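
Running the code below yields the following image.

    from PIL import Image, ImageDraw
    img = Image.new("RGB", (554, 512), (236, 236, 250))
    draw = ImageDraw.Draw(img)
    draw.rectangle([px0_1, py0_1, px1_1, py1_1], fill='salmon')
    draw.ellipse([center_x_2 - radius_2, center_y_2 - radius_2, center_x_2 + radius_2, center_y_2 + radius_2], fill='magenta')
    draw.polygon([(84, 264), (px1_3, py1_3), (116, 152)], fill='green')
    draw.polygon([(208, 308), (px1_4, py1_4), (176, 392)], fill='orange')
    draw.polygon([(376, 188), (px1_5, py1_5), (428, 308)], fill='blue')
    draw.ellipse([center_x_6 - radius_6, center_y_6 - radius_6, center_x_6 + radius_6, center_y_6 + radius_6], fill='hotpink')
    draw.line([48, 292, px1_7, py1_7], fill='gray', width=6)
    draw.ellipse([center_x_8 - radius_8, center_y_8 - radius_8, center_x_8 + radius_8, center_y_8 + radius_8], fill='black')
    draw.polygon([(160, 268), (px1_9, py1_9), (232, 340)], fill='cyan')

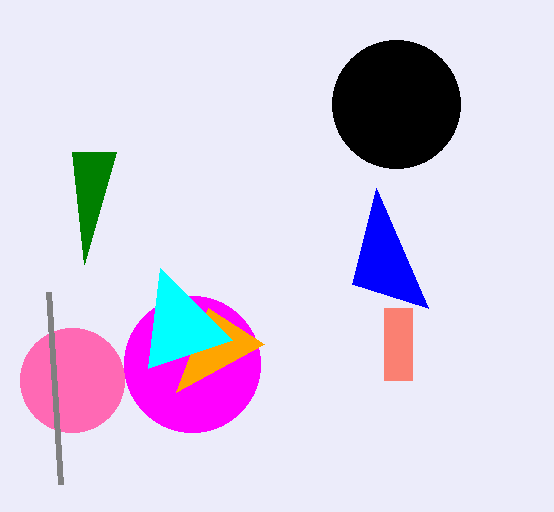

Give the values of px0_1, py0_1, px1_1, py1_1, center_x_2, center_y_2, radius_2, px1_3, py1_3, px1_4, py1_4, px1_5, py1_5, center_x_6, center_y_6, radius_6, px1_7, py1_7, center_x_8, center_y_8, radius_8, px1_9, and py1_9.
px0_1 = 384; py0_1 = 308; px1_1 = 412; py1_1 = 380; center_x_2 = 192; center_y_2 = 364; radius_2 = 68; px1_3 = 72; py1_3 = 152; px1_4 = 264; py1_4 = 344; px1_5 = 352; py1_5 = 284; center_x_6 = 72; center_y_6 = 380; radius_6 = 52; px1_7 = 60; py1_7 = 484; center_x_8 = 396; center_y_8 = 104; radius_8 = 64; px1_9 = 148; py1_9 = 368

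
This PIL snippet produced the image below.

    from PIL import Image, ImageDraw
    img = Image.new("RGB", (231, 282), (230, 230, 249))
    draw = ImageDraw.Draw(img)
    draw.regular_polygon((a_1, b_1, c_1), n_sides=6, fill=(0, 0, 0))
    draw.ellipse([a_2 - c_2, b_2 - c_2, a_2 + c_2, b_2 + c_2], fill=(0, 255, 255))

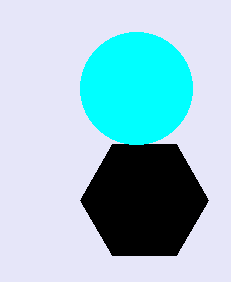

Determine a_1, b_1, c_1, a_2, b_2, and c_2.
a_1 = 144
b_1 = 200
c_1 = 64
a_2 = 136
b_2 = 88
c_2 = 56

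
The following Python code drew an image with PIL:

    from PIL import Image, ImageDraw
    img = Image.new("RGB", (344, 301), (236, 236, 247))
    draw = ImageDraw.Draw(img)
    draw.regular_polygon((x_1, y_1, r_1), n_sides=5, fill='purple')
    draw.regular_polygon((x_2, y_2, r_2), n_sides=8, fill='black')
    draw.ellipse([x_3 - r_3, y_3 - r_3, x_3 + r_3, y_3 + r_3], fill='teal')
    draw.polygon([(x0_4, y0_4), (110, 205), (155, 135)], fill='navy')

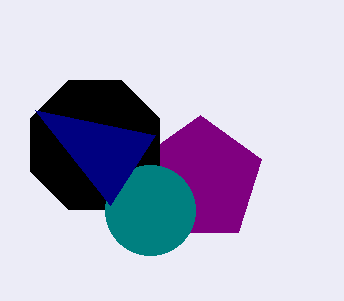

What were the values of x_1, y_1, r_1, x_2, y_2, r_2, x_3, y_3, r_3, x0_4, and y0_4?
x_1 = 200; y_1 = 180; r_1 = 65; x_2 = 95; y_2 = 145; r_2 = 70; x_3 = 150; y_3 = 210; r_3 = 45; x0_4 = 35; y0_4 = 110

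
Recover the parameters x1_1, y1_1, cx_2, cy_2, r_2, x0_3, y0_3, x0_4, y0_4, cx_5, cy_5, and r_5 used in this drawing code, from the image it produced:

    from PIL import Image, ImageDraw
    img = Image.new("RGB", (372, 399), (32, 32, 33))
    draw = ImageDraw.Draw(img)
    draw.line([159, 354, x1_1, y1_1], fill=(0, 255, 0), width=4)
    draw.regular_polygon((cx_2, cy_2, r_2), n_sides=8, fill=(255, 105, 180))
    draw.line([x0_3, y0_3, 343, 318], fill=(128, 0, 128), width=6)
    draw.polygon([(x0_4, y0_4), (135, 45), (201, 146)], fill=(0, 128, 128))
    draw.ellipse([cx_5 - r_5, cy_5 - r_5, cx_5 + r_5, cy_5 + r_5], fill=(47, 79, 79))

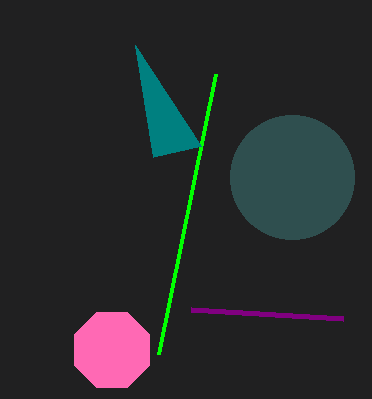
x1_1 = 216; y1_1 = 74; cx_2 = 112; cy_2 = 350; r_2 = 41; x0_3 = 191; y0_3 = 309; x0_4 = 153; y0_4 = 157; cx_5 = 292; cy_5 = 177; r_5 = 62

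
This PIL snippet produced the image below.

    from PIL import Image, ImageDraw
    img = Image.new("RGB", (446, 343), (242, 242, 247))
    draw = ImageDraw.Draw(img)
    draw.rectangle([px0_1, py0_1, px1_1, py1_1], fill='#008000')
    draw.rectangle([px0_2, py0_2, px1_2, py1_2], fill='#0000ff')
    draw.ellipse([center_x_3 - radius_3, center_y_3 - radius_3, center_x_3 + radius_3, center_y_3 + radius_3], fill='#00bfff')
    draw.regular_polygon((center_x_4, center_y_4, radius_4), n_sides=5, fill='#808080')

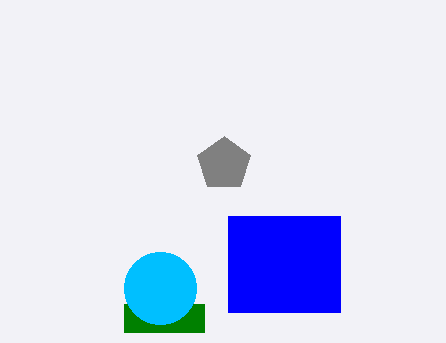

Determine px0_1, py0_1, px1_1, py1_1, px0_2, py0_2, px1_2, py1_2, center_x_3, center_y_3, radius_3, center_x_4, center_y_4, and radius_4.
px0_1 = 124
py0_1 = 304
px1_1 = 204
py1_1 = 332
px0_2 = 228
py0_2 = 216
px1_2 = 340
py1_2 = 312
center_x_3 = 160
center_y_3 = 288
radius_3 = 36
center_x_4 = 224
center_y_4 = 164
radius_4 = 28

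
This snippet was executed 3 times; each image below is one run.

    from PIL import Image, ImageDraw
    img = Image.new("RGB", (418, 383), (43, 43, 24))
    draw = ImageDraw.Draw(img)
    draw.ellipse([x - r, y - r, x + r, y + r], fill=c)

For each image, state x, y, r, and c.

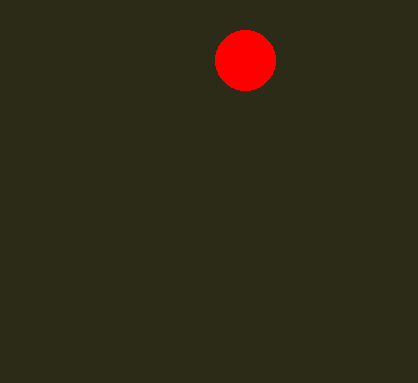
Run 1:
x = 245
y = 60
r = 30
c = 'red'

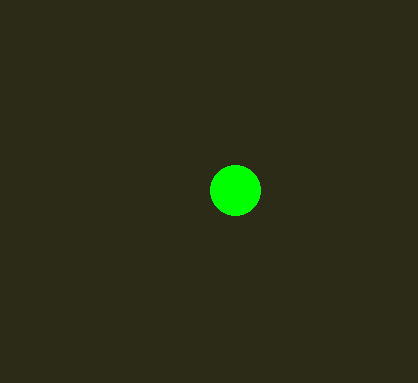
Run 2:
x = 235, y = 190, r = 25, c = 'lime'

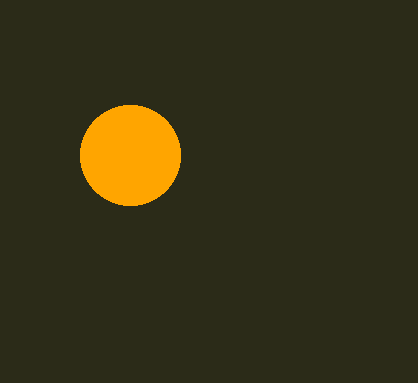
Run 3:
x = 130
y = 155
r = 50
c = 'orange'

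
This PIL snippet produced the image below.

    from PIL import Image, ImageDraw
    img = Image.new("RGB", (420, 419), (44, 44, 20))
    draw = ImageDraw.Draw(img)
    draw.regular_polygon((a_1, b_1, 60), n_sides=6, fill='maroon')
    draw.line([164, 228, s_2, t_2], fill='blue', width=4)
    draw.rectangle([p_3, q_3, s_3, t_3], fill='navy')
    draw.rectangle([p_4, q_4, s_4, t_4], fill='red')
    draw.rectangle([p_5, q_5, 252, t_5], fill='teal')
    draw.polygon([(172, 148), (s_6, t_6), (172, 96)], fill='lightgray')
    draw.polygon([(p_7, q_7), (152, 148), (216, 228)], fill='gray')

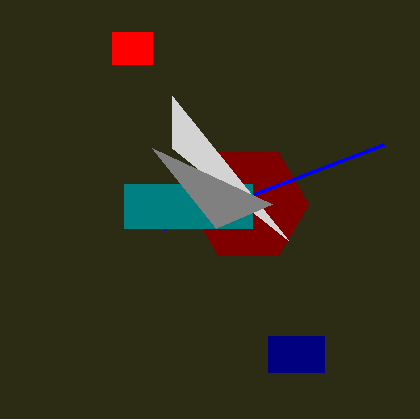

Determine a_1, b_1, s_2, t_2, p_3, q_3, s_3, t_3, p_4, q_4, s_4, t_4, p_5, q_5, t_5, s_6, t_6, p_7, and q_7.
a_1 = 248; b_1 = 204; s_2 = 384; t_2 = 144; p_3 = 268; q_3 = 336; s_3 = 324; t_3 = 372; p_4 = 112; q_4 = 32; s_4 = 152; t_4 = 64; p_5 = 124; q_5 = 184; t_5 = 228; s_6 = 288; t_6 = 240; p_7 = 272; q_7 = 204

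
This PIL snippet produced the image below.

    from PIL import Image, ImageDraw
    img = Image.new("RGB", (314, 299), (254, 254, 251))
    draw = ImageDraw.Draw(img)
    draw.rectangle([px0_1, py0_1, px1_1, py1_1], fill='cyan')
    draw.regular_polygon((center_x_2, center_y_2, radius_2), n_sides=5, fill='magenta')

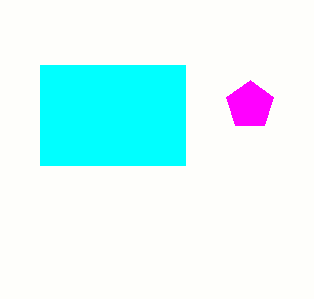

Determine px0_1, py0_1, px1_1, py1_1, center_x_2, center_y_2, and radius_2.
px0_1 = 40; py0_1 = 65; px1_1 = 185; py1_1 = 165; center_x_2 = 250; center_y_2 = 105; radius_2 = 25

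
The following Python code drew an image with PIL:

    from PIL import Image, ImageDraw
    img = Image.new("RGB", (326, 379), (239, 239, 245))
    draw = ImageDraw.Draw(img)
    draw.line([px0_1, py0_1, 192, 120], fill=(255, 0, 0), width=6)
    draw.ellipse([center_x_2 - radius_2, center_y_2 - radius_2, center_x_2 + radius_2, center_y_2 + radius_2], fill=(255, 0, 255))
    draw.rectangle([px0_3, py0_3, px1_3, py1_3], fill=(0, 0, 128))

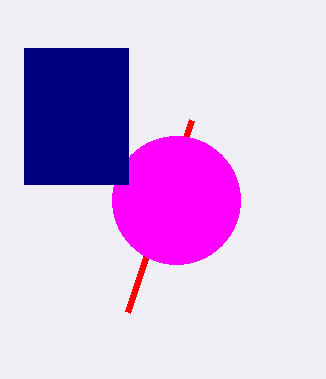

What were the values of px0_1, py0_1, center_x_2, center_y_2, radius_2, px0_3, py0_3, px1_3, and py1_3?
px0_1 = 128, py0_1 = 312, center_x_2 = 176, center_y_2 = 200, radius_2 = 64, px0_3 = 24, py0_3 = 48, px1_3 = 128, py1_3 = 184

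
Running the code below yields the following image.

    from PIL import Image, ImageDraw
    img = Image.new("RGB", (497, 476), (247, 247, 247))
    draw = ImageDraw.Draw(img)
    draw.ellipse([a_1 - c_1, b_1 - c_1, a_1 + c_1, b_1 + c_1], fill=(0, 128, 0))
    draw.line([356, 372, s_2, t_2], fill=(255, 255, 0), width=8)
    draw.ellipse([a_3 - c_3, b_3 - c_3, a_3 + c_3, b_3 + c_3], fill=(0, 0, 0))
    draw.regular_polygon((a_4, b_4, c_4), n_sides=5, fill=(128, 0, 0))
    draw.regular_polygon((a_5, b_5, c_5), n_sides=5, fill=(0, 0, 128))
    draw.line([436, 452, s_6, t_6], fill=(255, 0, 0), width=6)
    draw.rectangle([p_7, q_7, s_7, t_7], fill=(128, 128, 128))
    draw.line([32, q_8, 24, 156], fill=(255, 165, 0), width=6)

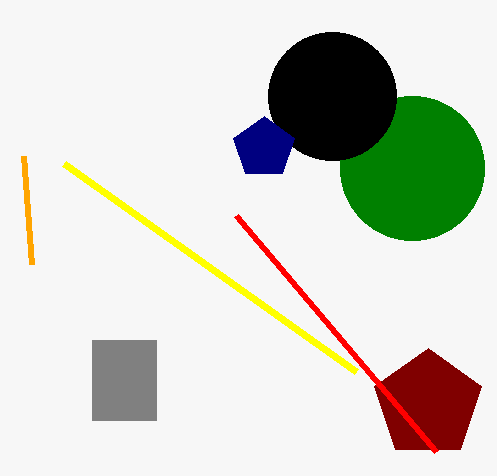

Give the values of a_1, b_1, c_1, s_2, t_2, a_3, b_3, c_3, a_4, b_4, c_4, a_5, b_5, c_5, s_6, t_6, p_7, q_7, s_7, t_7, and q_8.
a_1 = 412; b_1 = 168; c_1 = 72; s_2 = 64; t_2 = 164; a_3 = 332; b_3 = 96; c_3 = 64; a_4 = 428; b_4 = 404; c_4 = 56; a_5 = 264; b_5 = 148; c_5 = 32; s_6 = 236; t_6 = 216; p_7 = 92; q_7 = 340; s_7 = 156; t_7 = 420; q_8 = 264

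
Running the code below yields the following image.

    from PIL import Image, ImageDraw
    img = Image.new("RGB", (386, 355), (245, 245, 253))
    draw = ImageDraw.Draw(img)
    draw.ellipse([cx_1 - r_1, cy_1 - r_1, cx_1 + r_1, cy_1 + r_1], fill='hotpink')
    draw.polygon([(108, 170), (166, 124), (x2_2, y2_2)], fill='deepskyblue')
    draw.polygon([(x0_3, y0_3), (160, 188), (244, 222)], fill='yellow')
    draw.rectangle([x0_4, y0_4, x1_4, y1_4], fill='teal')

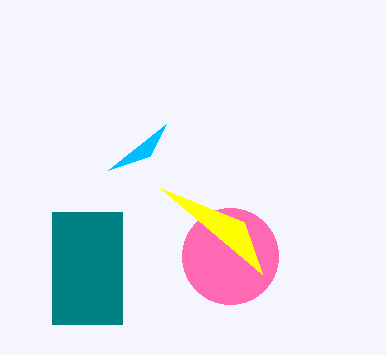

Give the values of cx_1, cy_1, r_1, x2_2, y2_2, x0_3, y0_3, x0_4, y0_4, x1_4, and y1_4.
cx_1 = 230
cy_1 = 256
r_1 = 48
x2_2 = 150
y2_2 = 156
x0_3 = 262
y0_3 = 274
x0_4 = 52
y0_4 = 212
x1_4 = 122
y1_4 = 324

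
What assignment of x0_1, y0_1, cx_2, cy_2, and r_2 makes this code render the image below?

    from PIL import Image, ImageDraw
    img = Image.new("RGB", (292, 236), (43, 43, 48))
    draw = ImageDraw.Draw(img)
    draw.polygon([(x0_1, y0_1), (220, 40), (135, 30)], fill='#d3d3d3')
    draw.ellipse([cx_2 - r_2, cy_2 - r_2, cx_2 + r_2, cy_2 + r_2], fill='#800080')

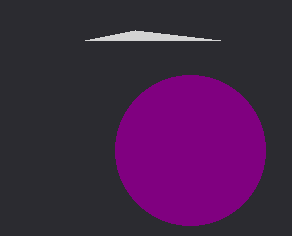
x0_1 = 85
y0_1 = 40
cx_2 = 190
cy_2 = 150
r_2 = 75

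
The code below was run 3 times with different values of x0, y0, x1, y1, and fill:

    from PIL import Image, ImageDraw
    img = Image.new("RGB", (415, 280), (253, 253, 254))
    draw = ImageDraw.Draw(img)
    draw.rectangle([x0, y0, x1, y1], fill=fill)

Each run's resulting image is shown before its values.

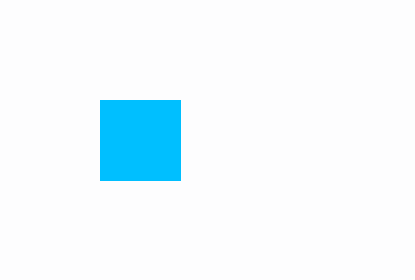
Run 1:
x0 = 100; y0 = 100; x1 = 180; y1 = 180; fill = 'deepskyblue'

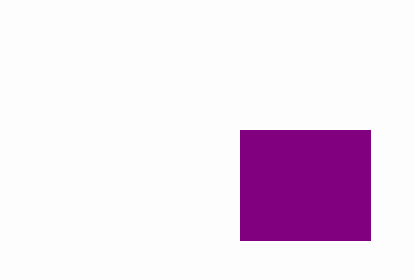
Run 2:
x0 = 240, y0 = 130, x1 = 370, y1 = 240, fill = 'purple'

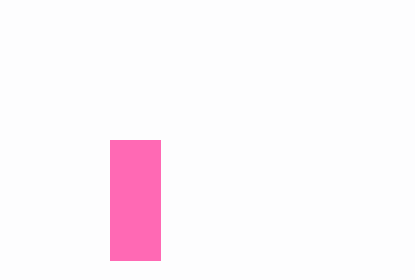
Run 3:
x0 = 110, y0 = 140, x1 = 160, y1 = 260, fill = 'hotpink'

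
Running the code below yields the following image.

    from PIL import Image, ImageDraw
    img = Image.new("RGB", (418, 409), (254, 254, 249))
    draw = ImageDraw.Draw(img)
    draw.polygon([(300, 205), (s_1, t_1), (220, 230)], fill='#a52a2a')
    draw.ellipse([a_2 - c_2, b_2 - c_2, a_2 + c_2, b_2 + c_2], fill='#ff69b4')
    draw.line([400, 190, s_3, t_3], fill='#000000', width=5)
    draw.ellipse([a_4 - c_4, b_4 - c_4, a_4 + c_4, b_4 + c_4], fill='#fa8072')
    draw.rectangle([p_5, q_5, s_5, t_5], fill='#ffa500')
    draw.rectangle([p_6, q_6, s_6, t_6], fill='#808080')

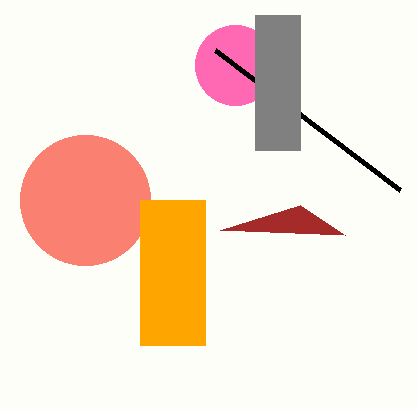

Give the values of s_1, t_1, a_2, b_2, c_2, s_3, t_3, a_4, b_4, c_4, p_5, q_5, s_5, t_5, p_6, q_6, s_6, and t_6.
s_1 = 345
t_1 = 235
a_2 = 235
b_2 = 65
c_2 = 40
s_3 = 215
t_3 = 50
a_4 = 85
b_4 = 200
c_4 = 65
p_5 = 140
q_5 = 200
s_5 = 205
t_5 = 345
p_6 = 255
q_6 = 15
s_6 = 300
t_6 = 150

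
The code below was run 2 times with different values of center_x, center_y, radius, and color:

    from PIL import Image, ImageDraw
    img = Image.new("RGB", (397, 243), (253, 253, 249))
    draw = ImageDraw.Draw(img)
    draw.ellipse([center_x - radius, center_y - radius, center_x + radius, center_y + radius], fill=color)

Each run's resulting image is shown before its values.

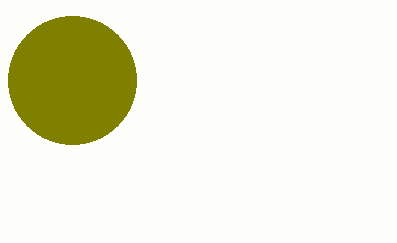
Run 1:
center_x = 72, center_y = 80, radius = 64, color = 'olive'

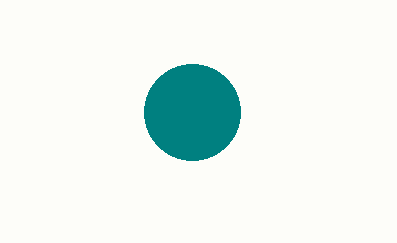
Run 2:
center_x = 192, center_y = 112, radius = 48, color = 'teal'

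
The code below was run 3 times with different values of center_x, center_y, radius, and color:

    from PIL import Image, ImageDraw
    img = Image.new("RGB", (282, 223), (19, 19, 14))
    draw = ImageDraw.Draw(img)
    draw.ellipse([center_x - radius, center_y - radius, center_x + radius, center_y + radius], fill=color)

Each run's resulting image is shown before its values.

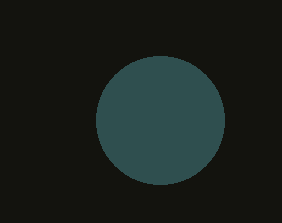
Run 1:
center_x = 160, center_y = 120, radius = 64, color = 'darkslategray'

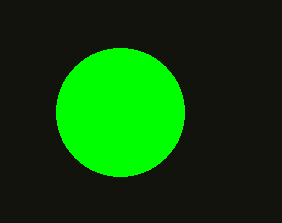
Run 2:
center_x = 120; center_y = 112; radius = 64; color = 'lime'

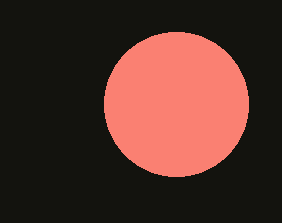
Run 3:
center_x = 176; center_y = 104; radius = 72; color = 'salmon'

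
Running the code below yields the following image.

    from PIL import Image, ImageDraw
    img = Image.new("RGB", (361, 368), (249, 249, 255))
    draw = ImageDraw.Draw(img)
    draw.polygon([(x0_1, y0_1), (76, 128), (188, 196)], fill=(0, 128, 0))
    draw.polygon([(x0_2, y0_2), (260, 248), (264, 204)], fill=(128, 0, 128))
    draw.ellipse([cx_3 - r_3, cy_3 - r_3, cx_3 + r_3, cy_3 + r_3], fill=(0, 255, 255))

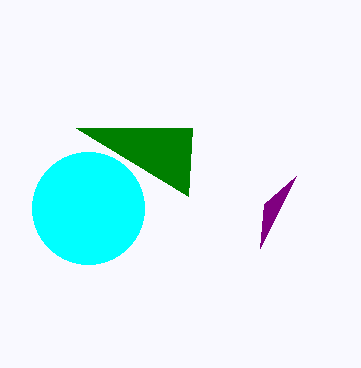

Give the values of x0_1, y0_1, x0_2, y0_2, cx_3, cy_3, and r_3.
x0_1 = 192, y0_1 = 128, x0_2 = 296, y0_2 = 176, cx_3 = 88, cy_3 = 208, r_3 = 56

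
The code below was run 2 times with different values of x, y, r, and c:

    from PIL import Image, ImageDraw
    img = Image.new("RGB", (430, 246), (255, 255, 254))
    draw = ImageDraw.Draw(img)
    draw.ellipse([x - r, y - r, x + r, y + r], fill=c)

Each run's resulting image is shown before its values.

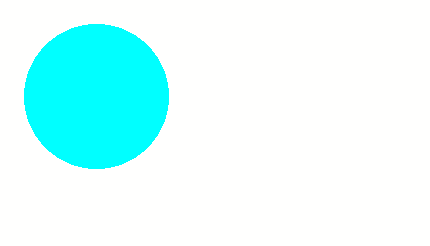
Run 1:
x = 96
y = 96
r = 72
c = 'cyan'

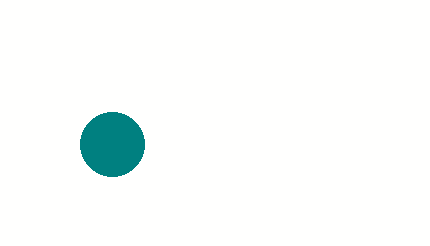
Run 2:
x = 112, y = 144, r = 32, c = 'teal'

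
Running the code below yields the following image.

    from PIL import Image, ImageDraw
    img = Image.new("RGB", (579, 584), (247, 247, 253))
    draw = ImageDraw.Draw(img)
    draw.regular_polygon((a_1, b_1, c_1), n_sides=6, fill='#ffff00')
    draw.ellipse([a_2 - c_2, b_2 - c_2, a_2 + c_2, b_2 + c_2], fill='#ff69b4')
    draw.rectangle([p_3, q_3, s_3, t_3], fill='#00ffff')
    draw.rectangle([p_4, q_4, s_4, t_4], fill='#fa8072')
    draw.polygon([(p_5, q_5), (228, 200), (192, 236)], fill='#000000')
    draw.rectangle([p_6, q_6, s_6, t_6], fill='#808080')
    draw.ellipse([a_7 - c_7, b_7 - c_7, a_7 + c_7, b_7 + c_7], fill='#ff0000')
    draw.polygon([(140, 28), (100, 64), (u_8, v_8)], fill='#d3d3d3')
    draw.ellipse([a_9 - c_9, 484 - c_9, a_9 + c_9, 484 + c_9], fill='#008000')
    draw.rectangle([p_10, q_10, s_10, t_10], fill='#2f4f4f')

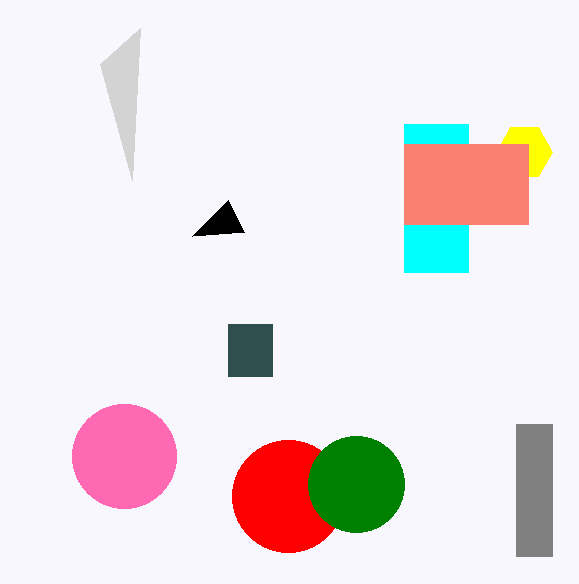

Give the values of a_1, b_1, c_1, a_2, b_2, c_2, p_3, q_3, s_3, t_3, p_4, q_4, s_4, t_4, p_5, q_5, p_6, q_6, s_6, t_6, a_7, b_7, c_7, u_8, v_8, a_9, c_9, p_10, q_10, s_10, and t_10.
a_1 = 524, b_1 = 152, c_1 = 28, a_2 = 124, b_2 = 456, c_2 = 52, p_3 = 404, q_3 = 124, s_3 = 468, t_3 = 272, p_4 = 404, q_4 = 144, s_4 = 528, t_4 = 224, p_5 = 244, q_5 = 232, p_6 = 516, q_6 = 424, s_6 = 552, t_6 = 556, a_7 = 288, b_7 = 496, c_7 = 56, u_8 = 132, v_8 = 180, a_9 = 356, c_9 = 48, p_10 = 228, q_10 = 324, s_10 = 272, t_10 = 376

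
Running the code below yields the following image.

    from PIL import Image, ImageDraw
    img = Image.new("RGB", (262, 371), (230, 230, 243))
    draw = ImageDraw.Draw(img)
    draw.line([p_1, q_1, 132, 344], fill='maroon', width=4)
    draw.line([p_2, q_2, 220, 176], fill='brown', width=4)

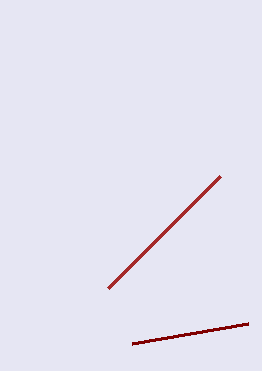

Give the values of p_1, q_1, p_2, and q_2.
p_1 = 248
q_1 = 324
p_2 = 108
q_2 = 288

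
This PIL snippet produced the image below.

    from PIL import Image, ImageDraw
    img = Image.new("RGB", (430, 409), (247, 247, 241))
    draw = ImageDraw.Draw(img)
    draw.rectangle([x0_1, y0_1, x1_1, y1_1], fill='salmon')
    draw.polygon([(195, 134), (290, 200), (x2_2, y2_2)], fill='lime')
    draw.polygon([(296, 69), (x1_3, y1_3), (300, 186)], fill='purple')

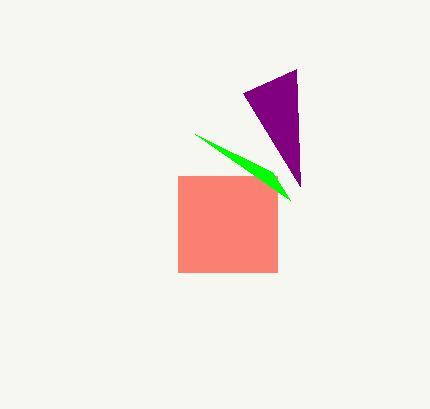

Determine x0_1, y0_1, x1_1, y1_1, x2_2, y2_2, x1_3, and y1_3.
x0_1 = 178, y0_1 = 176, x1_1 = 277, y1_1 = 272, x2_2 = 272, y2_2 = 172, x1_3 = 243, y1_3 = 93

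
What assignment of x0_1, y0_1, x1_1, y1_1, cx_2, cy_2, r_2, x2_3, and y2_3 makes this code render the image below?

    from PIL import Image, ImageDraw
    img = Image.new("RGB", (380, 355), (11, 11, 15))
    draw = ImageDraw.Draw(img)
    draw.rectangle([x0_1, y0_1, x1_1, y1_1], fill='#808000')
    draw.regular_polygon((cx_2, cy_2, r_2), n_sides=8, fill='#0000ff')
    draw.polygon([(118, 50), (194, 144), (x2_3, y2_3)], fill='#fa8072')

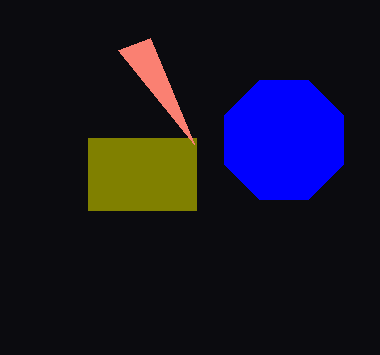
x0_1 = 88, y0_1 = 138, x1_1 = 196, y1_1 = 210, cx_2 = 284, cy_2 = 140, r_2 = 64, x2_3 = 150, y2_3 = 38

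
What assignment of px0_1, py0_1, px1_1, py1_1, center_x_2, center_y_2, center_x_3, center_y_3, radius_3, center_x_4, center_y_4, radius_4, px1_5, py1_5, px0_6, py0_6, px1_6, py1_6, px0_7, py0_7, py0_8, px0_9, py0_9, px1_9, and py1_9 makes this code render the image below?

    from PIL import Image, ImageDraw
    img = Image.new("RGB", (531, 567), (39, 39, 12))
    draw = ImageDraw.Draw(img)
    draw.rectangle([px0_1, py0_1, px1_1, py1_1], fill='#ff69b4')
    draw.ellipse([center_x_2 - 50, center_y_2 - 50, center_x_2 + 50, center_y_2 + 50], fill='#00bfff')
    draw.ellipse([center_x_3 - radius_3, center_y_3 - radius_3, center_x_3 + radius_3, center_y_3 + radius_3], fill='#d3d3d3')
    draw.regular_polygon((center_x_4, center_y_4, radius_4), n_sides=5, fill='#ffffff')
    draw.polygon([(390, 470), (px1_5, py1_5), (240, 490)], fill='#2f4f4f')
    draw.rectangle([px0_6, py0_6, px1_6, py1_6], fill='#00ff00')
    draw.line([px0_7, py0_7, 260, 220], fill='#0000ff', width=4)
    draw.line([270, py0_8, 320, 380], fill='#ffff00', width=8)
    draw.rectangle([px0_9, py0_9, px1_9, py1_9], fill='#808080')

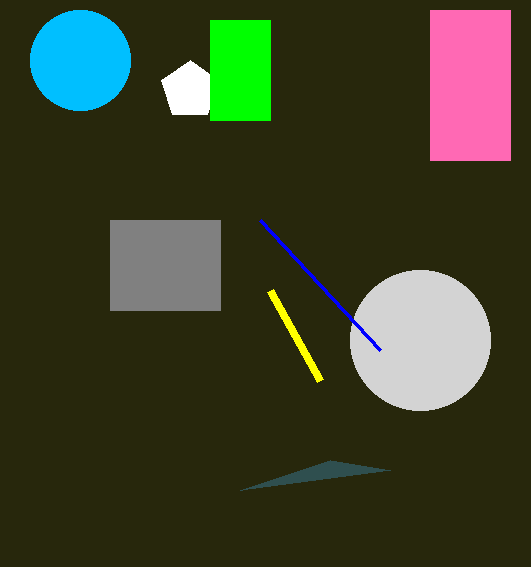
px0_1 = 430
py0_1 = 10
px1_1 = 510
py1_1 = 160
center_x_2 = 80
center_y_2 = 60
center_x_3 = 420
center_y_3 = 340
radius_3 = 70
center_x_4 = 190
center_y_4 = 90
radius_4 = 30
px1_5 = 330
py1_5 = 460
px0_6 = 210
py0_6 = 20
px1_6 = 270
py1_6 = 120
px0_7 = 380
py0_7 = 350
py0_8 = 290
px0_9 = 110
py0_9 = 220
px1_9 = 220
py1_9 = 310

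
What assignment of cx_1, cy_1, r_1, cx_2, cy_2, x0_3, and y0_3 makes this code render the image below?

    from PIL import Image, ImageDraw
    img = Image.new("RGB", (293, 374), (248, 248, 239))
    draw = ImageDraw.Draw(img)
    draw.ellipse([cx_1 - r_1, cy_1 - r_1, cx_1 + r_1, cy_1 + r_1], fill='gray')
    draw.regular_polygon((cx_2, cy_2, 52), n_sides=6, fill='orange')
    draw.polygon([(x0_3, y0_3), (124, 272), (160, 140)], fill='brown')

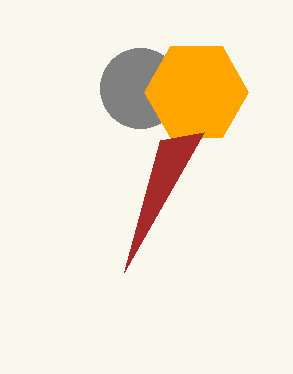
cx_1 = 140, cy_1 = 88, r_1 = 40, cx_2 = 196, cy_2 = 92, x0_3 = 204, y0_3 = 132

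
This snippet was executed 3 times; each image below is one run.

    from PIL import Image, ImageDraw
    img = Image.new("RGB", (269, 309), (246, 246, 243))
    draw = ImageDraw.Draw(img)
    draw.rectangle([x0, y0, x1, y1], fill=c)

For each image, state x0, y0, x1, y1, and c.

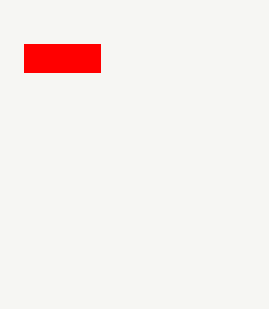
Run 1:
x0 = 24
y0 = 44
x1 = 100
y1 = 72
c = 'red'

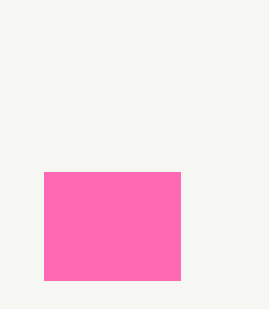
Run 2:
x0 = 44
y0 = 172
x1 = 180
y1 = 280
c = 'hotpink'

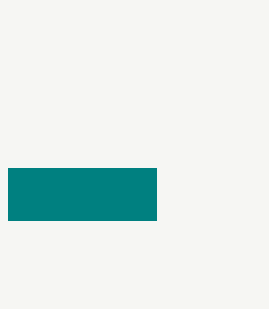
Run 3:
x0 = 8, y0 = 168, x1 = 156, y1 = 220, c = 'teal'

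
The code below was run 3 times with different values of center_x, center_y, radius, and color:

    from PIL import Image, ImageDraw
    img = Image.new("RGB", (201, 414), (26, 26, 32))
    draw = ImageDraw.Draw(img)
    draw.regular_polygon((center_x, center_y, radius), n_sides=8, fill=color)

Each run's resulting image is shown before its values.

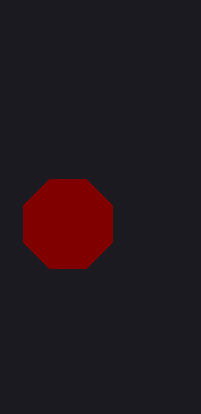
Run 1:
center_x = 68, center_y = 224, radius = 48, color = 'maroon'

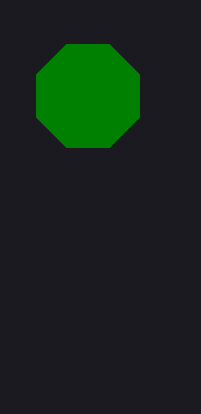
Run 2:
center_x = 88; center_y = 96; radius = 56; color = 'green'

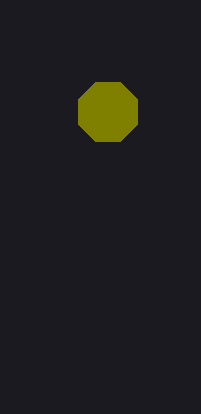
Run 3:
center_x = 108, center_y = 112, radius = 32, color = 'olive'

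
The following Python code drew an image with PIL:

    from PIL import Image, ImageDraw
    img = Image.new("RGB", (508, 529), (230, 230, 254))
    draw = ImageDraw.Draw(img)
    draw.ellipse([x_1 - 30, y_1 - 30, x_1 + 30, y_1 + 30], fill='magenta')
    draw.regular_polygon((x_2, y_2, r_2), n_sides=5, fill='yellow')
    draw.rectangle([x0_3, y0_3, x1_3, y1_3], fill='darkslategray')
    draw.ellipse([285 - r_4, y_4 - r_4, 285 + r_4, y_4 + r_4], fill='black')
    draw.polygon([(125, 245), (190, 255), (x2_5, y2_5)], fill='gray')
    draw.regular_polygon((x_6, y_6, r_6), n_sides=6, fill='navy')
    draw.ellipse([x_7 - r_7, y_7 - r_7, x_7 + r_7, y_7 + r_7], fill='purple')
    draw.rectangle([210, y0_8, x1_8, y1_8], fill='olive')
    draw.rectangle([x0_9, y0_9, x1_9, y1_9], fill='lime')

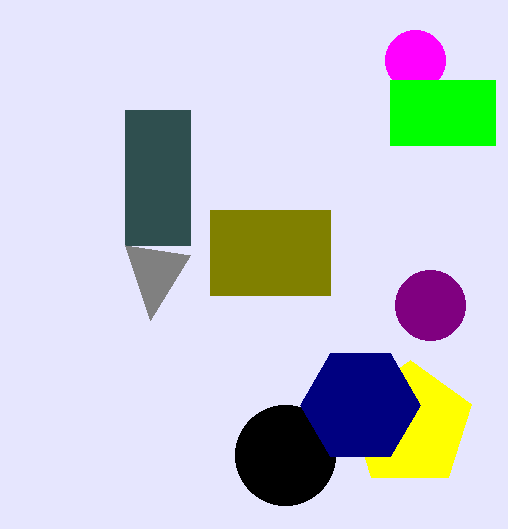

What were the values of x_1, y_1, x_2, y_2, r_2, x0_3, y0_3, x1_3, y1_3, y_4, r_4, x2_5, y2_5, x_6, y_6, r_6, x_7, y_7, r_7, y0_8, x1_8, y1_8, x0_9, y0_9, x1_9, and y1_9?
x_1 = 415
y_1 = 60
x_2 = 410
y_2 = 425
r_2 = 65
x0_3 = 125
y0_3 = 110
x1_3 = 190
y1_3 = 245
y_4 = 455
r_4 = 50
x2_5 = 150
y2_5 = 320
x_6 = 360
y_6 = 405
r_6 = 60
x_7 = 430
y_7 = 305
r_7 = 35
y0_8 = 210
x1_8 = 330
y1_8 = 295
x0_9 = 390
y0_9 = 80
x1_9 = 495
y1_9 = 145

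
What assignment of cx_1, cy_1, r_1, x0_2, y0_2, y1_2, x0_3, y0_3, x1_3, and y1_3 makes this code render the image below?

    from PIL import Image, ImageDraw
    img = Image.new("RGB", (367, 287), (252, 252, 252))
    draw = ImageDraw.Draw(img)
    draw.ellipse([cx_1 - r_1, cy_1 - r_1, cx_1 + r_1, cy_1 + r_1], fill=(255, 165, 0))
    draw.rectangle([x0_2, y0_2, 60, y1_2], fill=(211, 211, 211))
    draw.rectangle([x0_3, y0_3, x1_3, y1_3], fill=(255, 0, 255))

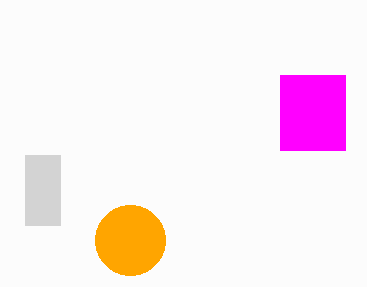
cx_1 = 130
cy_1 = 240
r_1 = 35
x0_2 = 25
y0_2 = 155
y1_2 = 225
x0_3 = 280
y0_3 = 75
x1_3 = 345
y1_3 = 150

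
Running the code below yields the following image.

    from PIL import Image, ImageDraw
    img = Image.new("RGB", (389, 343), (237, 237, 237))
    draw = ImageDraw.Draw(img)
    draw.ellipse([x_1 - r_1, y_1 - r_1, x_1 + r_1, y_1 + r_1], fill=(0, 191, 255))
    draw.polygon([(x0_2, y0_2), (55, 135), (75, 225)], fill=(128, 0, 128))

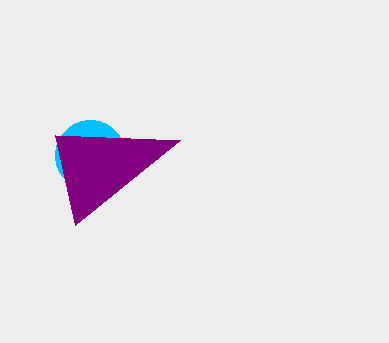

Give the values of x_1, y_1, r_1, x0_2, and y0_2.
x_1 = 90
y_1 = 155
r_1 = 35
x0_2 = 180
y0_2 = 140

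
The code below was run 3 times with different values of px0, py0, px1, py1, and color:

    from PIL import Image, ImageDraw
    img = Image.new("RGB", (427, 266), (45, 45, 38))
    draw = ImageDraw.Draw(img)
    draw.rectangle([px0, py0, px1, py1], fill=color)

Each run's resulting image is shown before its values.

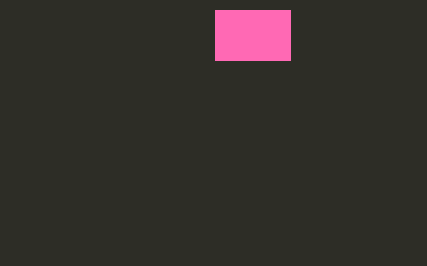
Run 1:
px0 = 215
py0 = 10
px1 = 290
py1 = 60
color = 'hotpink'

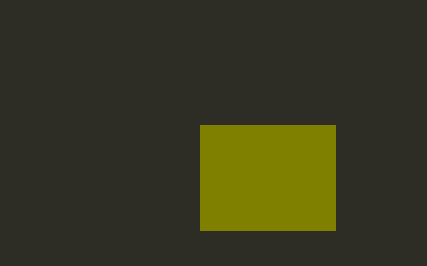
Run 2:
px0 = 200; py0 = 125; px1 = 335; py1 = 230; color = 'olive'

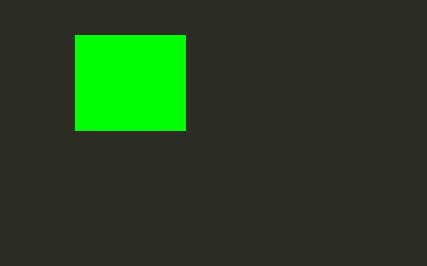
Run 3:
px0 = 75, py0 = 35, px1 = 185, py1 = 130, color = 'lime'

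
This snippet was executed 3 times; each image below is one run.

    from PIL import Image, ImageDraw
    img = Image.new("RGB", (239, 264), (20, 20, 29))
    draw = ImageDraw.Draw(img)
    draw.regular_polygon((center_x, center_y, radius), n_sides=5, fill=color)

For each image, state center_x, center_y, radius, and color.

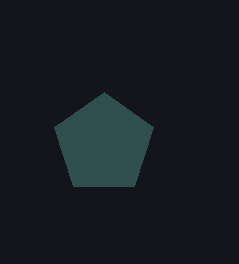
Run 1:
center_x = 104, center_y = 144, radius = 52, color = 'darkslategray'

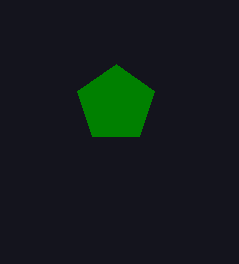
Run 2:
center_x = 116
center_y = 104
radius = 40
color = 'green'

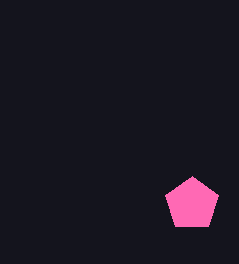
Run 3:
center_x = 192
center_y = 204
radius = 28
color = 'hotpink'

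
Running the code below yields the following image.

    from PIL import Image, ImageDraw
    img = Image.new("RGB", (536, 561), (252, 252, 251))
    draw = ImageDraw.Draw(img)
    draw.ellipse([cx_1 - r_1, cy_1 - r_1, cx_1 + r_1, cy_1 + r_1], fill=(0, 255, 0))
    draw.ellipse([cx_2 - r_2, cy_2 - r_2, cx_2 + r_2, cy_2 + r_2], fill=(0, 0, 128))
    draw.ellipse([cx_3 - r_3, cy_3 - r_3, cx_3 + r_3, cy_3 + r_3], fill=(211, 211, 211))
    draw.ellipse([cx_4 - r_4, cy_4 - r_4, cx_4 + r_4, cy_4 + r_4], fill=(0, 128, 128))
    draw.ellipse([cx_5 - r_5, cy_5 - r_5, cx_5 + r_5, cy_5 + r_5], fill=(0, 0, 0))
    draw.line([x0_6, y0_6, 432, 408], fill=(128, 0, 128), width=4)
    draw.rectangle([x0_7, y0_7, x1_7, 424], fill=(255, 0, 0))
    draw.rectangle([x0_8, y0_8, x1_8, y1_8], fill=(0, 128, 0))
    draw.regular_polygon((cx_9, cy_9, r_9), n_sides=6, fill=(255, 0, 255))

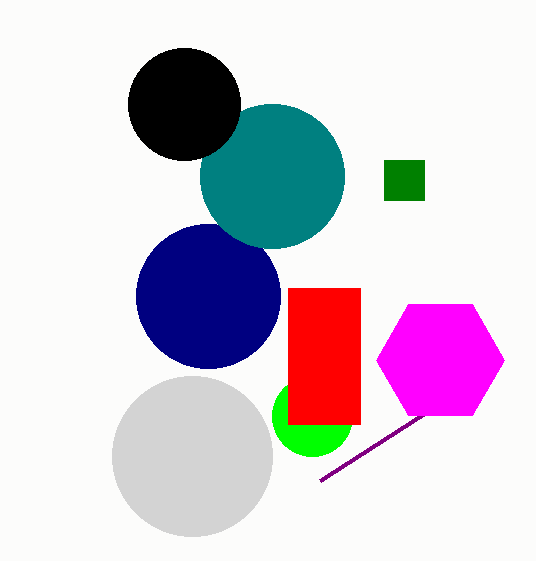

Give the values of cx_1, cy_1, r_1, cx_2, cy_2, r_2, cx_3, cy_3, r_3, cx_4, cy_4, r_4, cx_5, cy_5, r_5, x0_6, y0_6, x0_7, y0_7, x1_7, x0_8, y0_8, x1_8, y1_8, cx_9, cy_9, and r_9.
cx_1 = 312; cy_1 = 416; r_1 = 40; cx_2 = 208; cy_2 = 296; r_2 = 72; cx_3 = 192; cy_3 = 456; r_3 = 80; cx_4 = 272; cy_4 = 176; r_4 = 72; cx_5 = 184; cy_5 = 104; r_5 = 56; x0_6 = 320; y0_6 = 480; x0_7 = 288; y0_7 = 288; x1_7 = 360; x0_8 = 384; y0_8 = 160; x1_8 = 424; y1_8 = 200; cx_9 = 440; cy_9 = 360; r_9 = 64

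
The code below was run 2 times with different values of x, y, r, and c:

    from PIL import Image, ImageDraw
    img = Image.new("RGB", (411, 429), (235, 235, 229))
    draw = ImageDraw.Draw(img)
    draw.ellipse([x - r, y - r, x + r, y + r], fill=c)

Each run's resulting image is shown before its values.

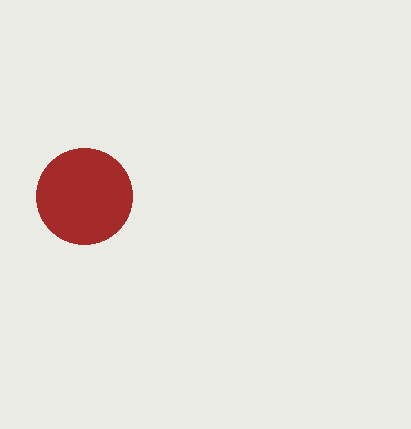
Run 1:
x = 84; y = 196; r = 48; c = 'brown'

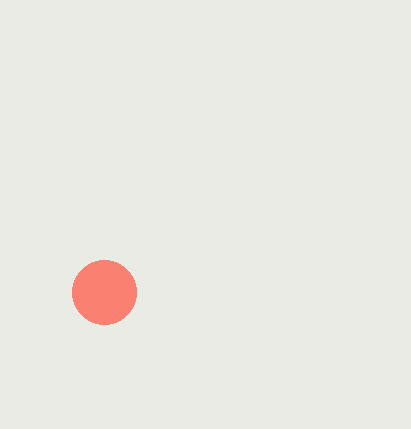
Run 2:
x = 104
y = 292
r = 32
c = 'salmon'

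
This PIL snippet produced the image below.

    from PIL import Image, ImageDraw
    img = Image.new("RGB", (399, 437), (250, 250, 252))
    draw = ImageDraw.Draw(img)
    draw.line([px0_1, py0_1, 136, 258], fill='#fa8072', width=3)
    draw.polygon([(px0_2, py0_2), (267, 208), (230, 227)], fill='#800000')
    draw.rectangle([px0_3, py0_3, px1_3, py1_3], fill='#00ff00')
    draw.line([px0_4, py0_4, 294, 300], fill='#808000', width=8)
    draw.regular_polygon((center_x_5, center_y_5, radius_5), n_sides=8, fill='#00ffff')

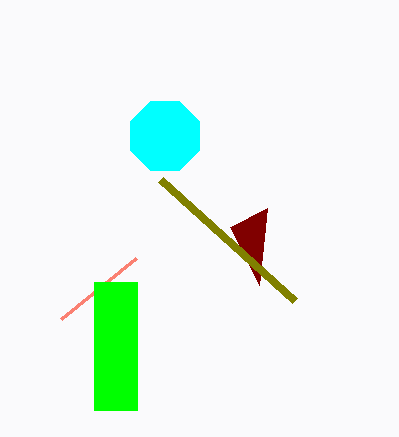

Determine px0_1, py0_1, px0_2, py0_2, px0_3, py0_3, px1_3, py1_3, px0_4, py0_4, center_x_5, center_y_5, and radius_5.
px0_1 = 61, py0_1 = 319, px0_2 = 259, py0_2 = 285, px0_3 = 94, py0_3 = 282, px1_3 = 137, py1_3 = 410, px0_4 = 160, py0_4 = 179, center_x_5 = 165, center_y_5 = 136, radius_5 = 37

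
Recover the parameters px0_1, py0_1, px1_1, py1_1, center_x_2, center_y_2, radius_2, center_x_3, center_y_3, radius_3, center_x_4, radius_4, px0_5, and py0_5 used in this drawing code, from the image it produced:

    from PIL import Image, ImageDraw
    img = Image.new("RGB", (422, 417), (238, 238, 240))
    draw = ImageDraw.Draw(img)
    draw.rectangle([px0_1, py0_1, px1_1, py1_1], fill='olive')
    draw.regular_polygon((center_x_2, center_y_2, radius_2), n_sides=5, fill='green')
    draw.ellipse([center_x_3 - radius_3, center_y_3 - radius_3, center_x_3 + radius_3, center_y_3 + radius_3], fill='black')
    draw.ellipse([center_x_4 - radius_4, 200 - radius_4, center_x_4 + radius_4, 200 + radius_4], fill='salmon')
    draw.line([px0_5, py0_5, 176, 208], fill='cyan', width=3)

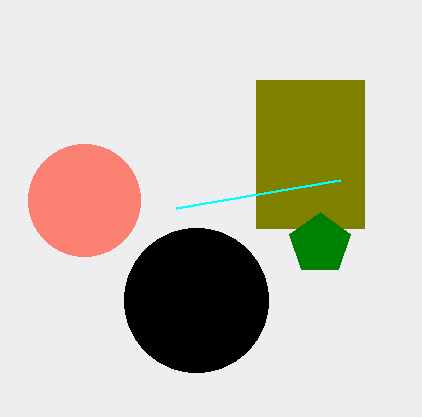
px0_1 = 256
py0_1 = 80
px1_1 = 364
py1_1 = 228
center_x_2 = 320
center_y_2 = 244
radius_2 = 32
center_x_3 = 196
center_y_3 = 300
radius_3 = 72
center_x_4 = 84
radius_4 = 56
px0_5 = 340
py0_5 = 180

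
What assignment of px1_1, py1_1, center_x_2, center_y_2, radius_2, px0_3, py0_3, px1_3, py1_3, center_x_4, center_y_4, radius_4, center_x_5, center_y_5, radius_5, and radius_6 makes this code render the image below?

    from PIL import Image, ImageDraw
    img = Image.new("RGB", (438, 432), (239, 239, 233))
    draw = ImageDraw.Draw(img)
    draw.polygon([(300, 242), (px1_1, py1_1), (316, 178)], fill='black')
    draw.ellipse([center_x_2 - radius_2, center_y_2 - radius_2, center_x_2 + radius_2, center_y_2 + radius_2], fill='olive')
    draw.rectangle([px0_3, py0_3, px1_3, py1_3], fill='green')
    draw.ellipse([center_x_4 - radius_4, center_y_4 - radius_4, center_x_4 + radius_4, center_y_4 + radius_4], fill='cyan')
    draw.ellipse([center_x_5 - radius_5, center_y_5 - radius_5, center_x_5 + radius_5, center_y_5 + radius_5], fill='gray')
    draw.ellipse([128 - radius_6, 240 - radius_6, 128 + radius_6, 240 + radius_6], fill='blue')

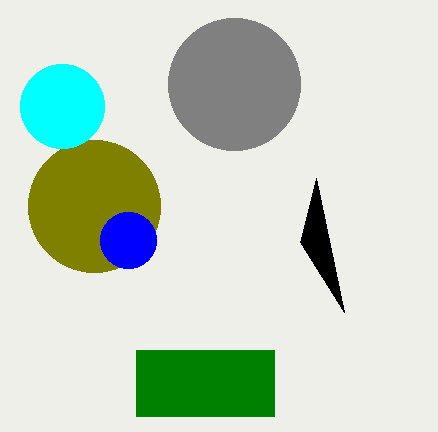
px1_1 = 344, py1_1 = 312, center_x_2 = 94, center_y_2 = 206, radius_2 = 66, px0_3 = 136, py0_3 = 350, px1_3 = 274, py1_3 = 416, center_x_4 = 62, center_y_4 = 106, radius_4 = 42, center_x_5 = 234, center_y_5 = 84, radius_5 = 66, radius_6 = 28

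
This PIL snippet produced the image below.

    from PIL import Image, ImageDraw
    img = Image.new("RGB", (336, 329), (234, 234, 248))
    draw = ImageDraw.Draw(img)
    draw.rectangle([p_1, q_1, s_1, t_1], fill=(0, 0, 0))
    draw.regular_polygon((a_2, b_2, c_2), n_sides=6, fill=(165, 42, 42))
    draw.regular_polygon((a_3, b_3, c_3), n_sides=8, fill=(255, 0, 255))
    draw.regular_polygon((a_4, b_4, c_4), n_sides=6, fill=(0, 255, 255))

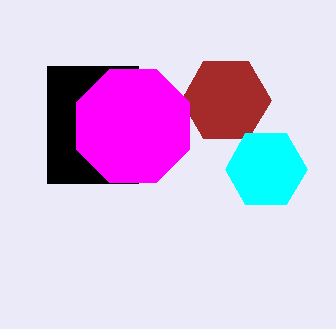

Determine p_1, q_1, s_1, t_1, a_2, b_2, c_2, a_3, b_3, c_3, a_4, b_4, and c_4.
p_1 = 47
q_1 = 66
s_1 = 138
t_1 = 183
a_2 = 226
b_2 = 100
c_2 = 45
a_3 = 133
b_3 = 126
c_3 = 61
a_4 = 266
b_4 = 169
c_4 = 41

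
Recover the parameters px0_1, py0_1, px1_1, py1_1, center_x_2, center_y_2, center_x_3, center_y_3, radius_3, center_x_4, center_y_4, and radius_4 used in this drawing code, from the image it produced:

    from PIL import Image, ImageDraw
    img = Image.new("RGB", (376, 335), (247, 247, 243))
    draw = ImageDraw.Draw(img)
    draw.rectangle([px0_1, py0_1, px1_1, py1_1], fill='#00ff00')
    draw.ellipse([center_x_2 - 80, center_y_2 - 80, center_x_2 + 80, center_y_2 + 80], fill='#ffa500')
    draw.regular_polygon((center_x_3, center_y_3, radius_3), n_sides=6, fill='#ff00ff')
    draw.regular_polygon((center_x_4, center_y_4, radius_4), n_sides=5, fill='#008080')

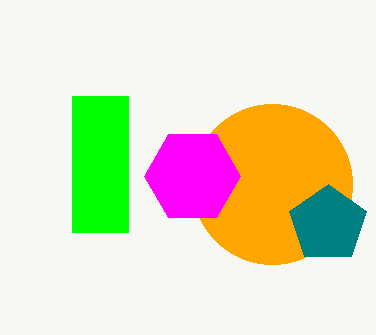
px0_1 = 72; py0_1 = 96; px1_1 = 128; py1_1 = 232; center_x_2 = 272; center_y_2 = 184; center_x_3 = 192; center_y_3 = 176; radius_3 = 48; center_x_4 = 328; center_y_4 = 224; radius_4 = 40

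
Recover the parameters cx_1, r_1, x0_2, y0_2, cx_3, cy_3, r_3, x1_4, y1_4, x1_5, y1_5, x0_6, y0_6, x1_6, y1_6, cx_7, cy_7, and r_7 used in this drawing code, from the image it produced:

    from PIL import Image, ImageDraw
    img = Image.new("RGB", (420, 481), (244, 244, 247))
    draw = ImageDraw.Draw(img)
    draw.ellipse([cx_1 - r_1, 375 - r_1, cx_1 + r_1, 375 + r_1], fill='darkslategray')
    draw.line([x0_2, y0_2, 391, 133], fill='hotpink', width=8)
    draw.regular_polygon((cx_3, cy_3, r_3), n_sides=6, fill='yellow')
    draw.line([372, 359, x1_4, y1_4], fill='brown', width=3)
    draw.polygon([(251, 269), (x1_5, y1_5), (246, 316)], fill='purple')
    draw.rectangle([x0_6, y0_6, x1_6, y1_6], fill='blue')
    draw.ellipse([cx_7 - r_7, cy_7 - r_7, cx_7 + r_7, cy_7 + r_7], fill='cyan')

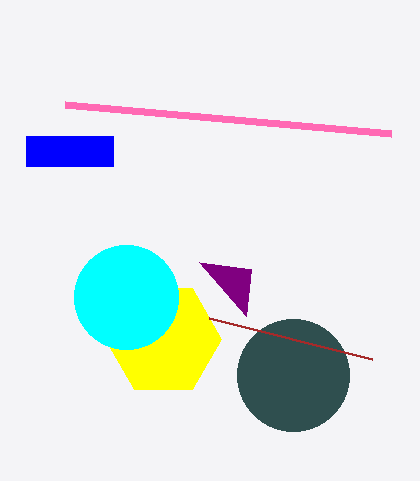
cx_1 = 293; r_1 = 56; x0_2 = 65; y0_2 = 104; cx_3 = 163; cy_3 = 339; r_3 = 58; x1_4 = 209; y1_4 = 318; x1_5 = 199; y1_5 = 262; x0_6 = 26; y0_6 = 136; x1_6 = 113; y1_6 = 166; cx_7 = 126; cy_7 = 297; r_7 = 52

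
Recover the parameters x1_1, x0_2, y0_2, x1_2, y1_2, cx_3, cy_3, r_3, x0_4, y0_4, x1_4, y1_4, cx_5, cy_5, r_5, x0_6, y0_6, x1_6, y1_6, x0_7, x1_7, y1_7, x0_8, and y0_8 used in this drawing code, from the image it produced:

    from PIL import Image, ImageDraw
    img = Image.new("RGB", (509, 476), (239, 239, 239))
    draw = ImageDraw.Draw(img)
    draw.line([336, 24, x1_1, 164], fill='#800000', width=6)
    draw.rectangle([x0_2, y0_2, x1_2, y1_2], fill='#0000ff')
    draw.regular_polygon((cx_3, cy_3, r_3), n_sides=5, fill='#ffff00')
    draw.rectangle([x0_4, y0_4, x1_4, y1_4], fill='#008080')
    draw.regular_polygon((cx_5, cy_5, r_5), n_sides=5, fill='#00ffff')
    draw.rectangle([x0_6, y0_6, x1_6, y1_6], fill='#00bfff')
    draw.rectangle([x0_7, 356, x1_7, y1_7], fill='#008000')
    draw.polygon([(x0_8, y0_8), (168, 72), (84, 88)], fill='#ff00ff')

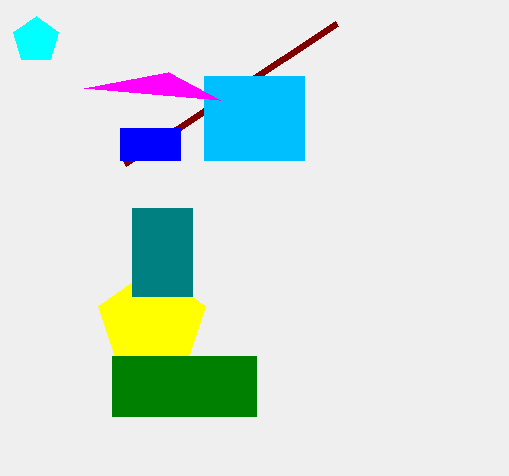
x1_1 = 124, x0_2 = 120, y0_2 = 128, x1_2 = 180, y1_2 = 160, cx_3 = 152, cy_3 = 324, r_3 = 56, x0_4 = 132, y0_4 = 208, x1_4 = 192, y1_4 = 296, cx_5 = 36, cy_5 = 40, r_5 = 24, x0_6 = 204, y0_6 = 76, x1_6 = 304, y1_6 = 160, x0_7 = 112, x1_7 = 256, y1_7 = 416, x0_8 = 220, y0_8 = 100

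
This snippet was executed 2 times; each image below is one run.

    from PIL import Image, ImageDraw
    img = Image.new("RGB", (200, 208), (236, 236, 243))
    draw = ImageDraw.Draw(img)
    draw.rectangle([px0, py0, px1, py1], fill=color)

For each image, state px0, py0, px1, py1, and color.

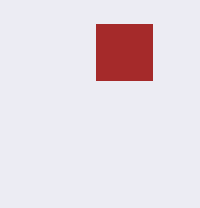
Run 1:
px0 = 96, py0 = 24, px1 = 152, py1 = 80, color = 'brown'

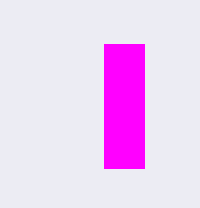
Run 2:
px0 = 104; py0 = 44; px1 = 144; py1 = 168; color = 'magenta'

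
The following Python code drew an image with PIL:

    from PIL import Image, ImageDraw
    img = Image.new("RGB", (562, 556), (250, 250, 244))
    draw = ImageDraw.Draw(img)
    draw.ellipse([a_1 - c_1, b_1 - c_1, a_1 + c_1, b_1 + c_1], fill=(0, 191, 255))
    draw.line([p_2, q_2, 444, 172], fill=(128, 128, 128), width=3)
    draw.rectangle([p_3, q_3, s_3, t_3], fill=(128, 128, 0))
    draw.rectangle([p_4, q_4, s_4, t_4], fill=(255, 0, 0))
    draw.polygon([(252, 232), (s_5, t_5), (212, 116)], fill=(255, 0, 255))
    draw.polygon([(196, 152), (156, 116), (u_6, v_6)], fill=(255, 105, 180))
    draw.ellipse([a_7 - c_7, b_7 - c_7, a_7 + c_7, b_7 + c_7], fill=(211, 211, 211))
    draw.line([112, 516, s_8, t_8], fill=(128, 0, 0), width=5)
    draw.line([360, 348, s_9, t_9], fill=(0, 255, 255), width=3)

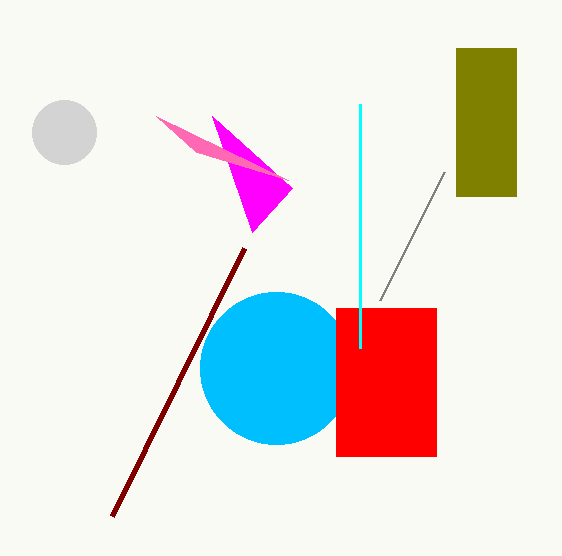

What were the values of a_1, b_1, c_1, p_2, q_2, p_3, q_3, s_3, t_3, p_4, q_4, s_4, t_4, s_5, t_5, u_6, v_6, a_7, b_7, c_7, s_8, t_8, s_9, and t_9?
a_1 = 276, b_1 = 368, c_1 = 76, p_2 = 380, q_2 = 300, p_3 = 456, q_3 = 48, s_3 = 516, t_3 = 196, p_4 = 336, q_4 = 308, s_4 = 436, t_4 = 456, s_5 = 292, t_5 = 188, u_6 = 288, v_6 = 180, a_7 = 64, b_7 = 132, c_7 = 32, s_8 = 244, t_8 = 248, s_9 = 360, t_9 = 104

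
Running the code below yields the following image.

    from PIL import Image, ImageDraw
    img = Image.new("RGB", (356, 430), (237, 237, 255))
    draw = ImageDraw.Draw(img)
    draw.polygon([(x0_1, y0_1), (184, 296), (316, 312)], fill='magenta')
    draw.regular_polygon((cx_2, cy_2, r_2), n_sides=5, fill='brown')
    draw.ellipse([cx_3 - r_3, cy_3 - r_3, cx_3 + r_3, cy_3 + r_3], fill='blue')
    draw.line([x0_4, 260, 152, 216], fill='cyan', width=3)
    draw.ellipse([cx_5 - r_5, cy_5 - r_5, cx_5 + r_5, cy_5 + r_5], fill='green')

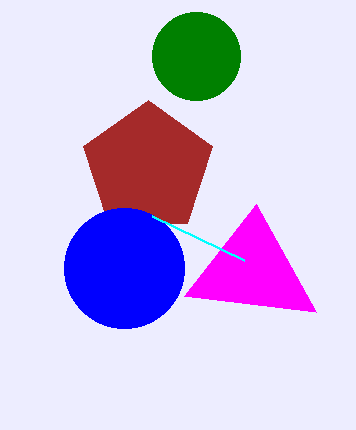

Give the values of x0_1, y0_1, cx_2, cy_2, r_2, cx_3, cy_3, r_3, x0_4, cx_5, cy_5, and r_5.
x0_1 = 256, y0_1 = 204, cx_2 = 148, cy_2 = 168, r_2 = 68, cx_3 = 124, cy_3 = 268, r_3 = 60, x0_4 = 244, cx_5 = 196, cy_5 = 56, r_5 = 44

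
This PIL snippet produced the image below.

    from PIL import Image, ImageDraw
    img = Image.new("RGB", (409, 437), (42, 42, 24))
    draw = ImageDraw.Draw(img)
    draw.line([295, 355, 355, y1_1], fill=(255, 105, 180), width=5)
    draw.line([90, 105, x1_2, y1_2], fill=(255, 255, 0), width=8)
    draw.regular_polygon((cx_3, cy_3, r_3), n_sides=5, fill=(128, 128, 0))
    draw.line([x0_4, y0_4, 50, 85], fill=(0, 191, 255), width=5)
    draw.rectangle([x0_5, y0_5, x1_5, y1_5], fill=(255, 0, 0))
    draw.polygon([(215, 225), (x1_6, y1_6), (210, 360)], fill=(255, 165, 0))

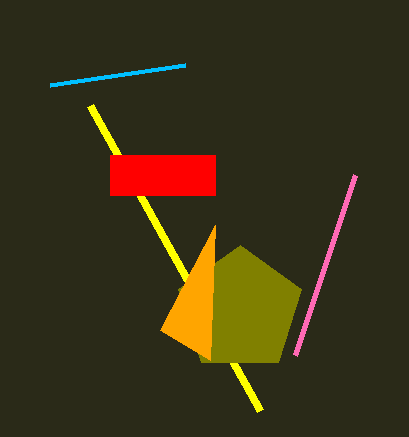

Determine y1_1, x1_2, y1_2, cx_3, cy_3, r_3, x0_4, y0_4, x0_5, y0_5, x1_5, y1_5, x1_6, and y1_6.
y1_1 = 175, x1_2 = 260, y1_2 = 410, cx_3 = 240, cy_3 = 310, r_3 = 65, x0_4 = 185, y0_4 = 65, x0_5 = 110, y0_5 = 155, x1_5 = 215, y1_5 = 195, x1_6 = 160, y1_6 = 330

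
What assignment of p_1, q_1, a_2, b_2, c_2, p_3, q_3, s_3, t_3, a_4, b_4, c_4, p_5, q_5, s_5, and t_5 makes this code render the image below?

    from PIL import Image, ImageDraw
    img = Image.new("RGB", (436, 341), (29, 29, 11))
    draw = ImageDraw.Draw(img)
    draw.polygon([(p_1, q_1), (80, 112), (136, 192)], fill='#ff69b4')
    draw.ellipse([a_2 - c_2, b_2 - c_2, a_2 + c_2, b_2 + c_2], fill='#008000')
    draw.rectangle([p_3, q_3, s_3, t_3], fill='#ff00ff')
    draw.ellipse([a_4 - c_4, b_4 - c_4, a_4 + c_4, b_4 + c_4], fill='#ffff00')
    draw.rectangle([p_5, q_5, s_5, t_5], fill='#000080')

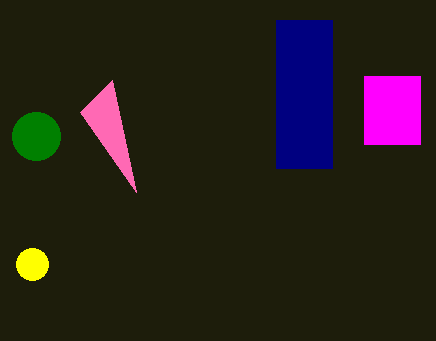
p_1 = 112
q_1 = 80
a_2 = 36
b_2 = 136
c_2 = 24
p_3 = 364
q_3 = 76
s_3 = 420
t_3 = 144
a_4 = 32
b_4 = 264
c_4 = 16
p_5 = 276
q_5 = 20
s_5 = 332
t_5 = 168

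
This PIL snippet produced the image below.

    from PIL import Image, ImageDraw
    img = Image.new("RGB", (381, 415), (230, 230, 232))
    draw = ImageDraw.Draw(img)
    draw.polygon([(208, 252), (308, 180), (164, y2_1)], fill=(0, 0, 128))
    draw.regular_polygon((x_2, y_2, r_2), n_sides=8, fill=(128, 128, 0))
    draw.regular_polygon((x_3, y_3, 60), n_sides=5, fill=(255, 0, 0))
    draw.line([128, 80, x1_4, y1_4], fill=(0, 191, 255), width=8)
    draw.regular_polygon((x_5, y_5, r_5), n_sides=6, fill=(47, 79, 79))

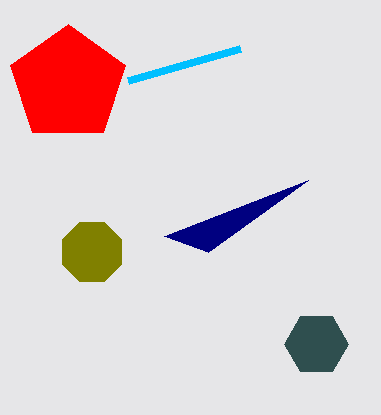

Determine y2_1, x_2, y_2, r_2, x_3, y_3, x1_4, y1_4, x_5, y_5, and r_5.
y2_1 = 236
x_2 = 92
y_2 = 252
r_2 = 32
x_3 = 68
y_3 = 84
x1_4 = 240
y1_4 = 48
x_5 = 316
y_5 = 344
r_5 = 32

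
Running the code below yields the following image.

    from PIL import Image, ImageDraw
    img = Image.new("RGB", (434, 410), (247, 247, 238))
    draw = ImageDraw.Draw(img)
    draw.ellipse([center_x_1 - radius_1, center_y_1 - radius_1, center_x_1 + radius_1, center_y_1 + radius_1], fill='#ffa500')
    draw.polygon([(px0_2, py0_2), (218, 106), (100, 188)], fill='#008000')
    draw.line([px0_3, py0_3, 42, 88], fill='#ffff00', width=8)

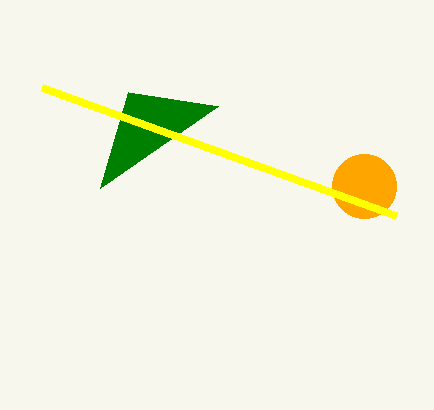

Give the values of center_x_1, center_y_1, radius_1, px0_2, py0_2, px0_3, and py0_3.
center_x_1 = 364; center_y_1 = 186; radius_1 = 32; px0_2 = 128; py0_2 = 92; px0_3 = 396; py0_3 = 216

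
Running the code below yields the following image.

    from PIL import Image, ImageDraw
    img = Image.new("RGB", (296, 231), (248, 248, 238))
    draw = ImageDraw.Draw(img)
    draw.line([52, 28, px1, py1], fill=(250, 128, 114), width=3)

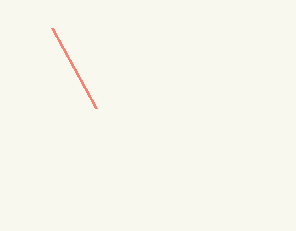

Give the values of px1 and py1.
px1 = 96, py1 = 108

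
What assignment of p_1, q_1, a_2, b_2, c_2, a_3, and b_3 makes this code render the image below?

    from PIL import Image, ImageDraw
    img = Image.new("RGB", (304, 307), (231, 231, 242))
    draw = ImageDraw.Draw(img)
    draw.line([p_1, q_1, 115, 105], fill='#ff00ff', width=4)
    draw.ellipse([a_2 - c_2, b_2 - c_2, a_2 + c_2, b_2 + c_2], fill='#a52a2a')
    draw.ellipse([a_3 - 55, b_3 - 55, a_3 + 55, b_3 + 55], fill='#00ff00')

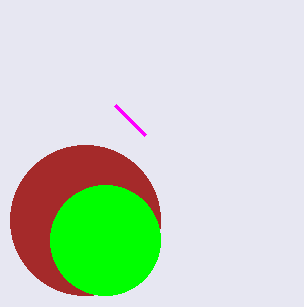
p_1 = 145
q_1 = 135
a_2 = 85
b_2 = 220
c_2 = 75
a_3 = 105
b_3 = 240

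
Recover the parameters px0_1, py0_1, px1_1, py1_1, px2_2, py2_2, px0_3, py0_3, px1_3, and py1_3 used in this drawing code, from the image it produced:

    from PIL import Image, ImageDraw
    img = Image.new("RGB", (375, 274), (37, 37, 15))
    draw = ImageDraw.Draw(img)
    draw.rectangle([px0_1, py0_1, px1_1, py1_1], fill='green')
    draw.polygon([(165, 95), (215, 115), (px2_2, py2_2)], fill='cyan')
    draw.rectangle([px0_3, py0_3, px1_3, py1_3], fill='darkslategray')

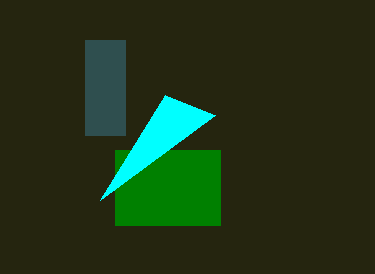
px0_1 = 115
py0_1 = 150
px1_1 = 220
py1_1 = 225
px2_2 = 100
py2_2 = 200
px0_3 = 85
py0_3 = 40
px1_3 = 125
py1_3 = 135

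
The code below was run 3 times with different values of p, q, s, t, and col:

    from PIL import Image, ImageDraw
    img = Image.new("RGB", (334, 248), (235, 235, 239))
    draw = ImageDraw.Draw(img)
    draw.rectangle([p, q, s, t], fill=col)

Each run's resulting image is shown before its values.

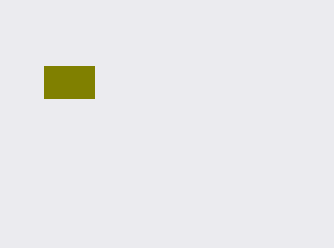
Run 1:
p = 44
q = 66
s = 94
t = 98
col = 'olive'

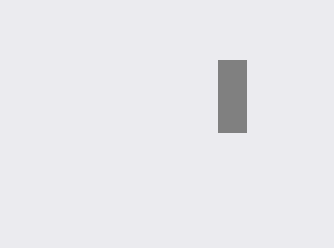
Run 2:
p = 218
q = 60
s = 246
t = 132
col = 'gray'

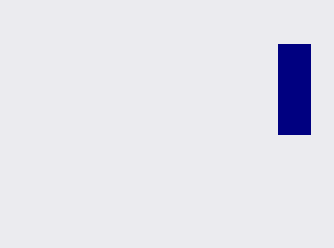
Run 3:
p = 278, q = 44, s = 310, t = 134, col = 'navy'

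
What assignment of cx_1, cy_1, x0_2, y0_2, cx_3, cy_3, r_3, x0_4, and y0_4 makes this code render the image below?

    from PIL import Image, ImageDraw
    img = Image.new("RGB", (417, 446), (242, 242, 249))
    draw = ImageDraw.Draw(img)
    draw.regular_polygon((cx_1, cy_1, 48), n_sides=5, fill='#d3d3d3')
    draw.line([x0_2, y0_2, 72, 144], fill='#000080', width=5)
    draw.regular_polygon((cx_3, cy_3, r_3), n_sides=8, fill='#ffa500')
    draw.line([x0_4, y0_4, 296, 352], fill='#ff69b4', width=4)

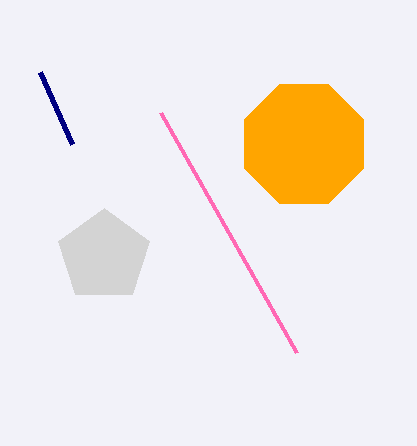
cx_1 = 104; cy_1 = 256; x0_2 = 40; y0_2 = 72; cx_3 = 304; cy_3 = 144; r_3 = 64; x0_4 = 160; y0_4 = 112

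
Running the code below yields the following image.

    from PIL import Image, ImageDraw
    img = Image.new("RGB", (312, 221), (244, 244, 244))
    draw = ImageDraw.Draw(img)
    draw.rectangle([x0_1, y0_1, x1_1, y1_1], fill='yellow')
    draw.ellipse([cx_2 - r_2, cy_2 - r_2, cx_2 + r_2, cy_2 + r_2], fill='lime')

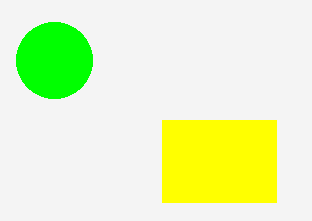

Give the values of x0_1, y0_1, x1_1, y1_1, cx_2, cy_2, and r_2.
x0_1 = 162, y0_1 = 120, x1_1 = 276, y1_1 = 202, cx_2 = 54, cy_2 = 60, r_2 = 38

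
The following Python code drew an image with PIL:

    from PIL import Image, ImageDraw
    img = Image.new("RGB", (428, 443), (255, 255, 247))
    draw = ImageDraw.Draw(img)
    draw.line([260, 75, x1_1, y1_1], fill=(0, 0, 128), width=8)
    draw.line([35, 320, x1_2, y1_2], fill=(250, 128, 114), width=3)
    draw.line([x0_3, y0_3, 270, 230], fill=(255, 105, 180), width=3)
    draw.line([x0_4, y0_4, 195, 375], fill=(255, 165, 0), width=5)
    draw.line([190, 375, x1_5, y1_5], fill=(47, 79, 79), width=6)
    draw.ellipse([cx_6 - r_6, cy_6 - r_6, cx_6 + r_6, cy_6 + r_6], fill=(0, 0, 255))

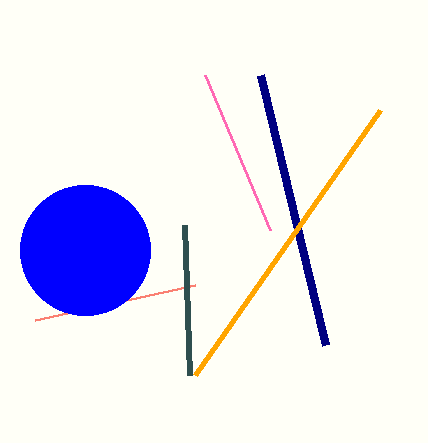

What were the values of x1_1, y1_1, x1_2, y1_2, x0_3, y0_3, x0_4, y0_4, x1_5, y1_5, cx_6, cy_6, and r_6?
x1_1 = 325, y1_1 = 345, x1_2 = 195, y1_2 = 285, x0_3 = 205, y0_3 = 75, x0_4 = 380, y0_4 = 110, x1_5 = 185, y1_5 = 225, cx_6 = 85, cy_6 = 250, r_6 = 65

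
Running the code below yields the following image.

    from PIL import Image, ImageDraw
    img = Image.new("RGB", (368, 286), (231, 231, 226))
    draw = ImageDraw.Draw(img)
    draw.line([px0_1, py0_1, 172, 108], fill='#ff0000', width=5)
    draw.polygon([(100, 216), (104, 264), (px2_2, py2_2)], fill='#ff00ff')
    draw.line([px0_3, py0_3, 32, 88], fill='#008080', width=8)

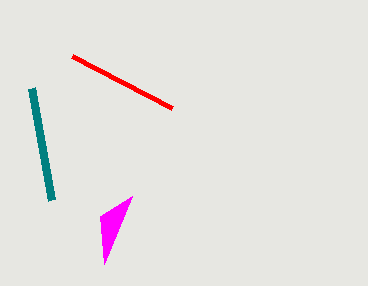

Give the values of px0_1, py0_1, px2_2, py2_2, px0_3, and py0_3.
px0_1 = 72
py0_1 = 56
px2_2 = 132
py2_2 = 196
px0_3 = 52
py0_3 = 200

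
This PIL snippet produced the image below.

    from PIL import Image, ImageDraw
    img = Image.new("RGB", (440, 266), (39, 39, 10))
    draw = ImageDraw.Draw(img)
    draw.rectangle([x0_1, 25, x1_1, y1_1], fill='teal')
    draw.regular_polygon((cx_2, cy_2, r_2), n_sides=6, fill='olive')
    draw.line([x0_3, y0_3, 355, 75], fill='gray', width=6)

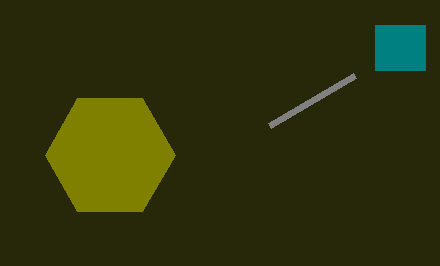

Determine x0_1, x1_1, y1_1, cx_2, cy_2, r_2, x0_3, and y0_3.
x0_1 = 375, x1_1 = 425, y1_1 = 70, cx_2 = 110, cy_2 = 155, r_2 = 65, x0_3 = 270, y0_3 = 125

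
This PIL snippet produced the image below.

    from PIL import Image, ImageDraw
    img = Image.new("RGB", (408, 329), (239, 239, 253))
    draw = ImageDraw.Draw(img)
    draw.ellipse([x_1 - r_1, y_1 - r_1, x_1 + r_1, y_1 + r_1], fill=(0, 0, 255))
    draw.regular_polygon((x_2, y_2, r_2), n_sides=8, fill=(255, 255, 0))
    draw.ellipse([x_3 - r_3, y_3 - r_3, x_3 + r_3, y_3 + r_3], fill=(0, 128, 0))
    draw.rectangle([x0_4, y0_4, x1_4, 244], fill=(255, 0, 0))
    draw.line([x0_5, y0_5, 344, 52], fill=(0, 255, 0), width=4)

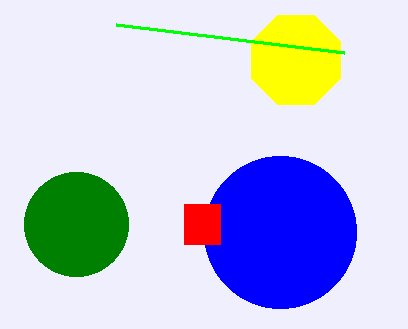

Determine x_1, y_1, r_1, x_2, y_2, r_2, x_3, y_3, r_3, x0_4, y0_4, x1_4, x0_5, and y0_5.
x_1 = 280, y_1 = 232, r_1 = 76, x_2 = 296, y_2 = 60, r_2 = 48, x_3 = 76, y_3 = 224, r_3 = 52, x0_4 = 184, y0_4 = 204, x1_4 = 220, x0_5 = 116, y0_5 = 24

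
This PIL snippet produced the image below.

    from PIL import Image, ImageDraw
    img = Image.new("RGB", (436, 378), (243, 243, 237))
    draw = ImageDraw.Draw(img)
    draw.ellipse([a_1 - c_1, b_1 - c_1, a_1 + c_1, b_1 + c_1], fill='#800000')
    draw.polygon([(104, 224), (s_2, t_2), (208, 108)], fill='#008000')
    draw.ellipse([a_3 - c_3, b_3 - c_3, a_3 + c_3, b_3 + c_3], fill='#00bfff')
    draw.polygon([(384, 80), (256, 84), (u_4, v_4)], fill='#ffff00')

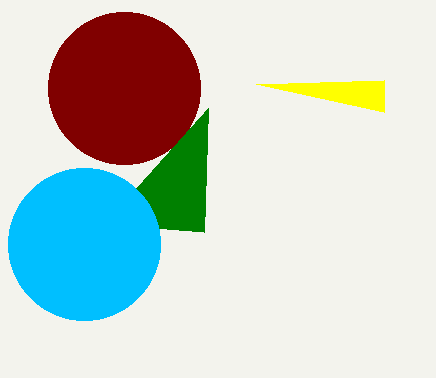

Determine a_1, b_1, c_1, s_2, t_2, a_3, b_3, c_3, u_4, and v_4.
a_1 = 124
b_1 = 88
c_1 = 76
s_2 = 204
t_2 = 232
a_3 = 84
b_3 = 244
c_3 = 76
u_4 = 384
v_4 = 112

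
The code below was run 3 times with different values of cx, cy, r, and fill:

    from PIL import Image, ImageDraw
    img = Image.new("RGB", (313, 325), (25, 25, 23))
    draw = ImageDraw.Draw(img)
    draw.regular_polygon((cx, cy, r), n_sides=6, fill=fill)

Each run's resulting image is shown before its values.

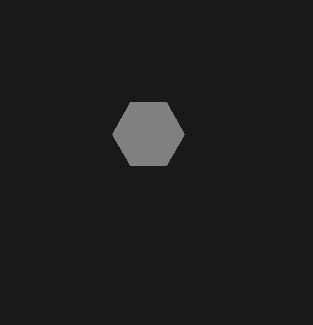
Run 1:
cx = 148, cy = 134, r = 36, fill = 'gray'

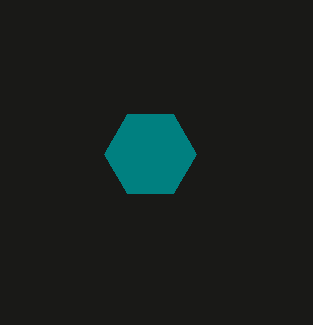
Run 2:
cx = 150; cy = 154; r = 46; fill = 'teal'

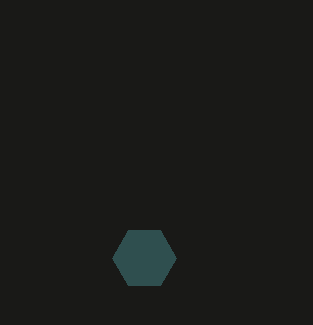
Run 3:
cx = 144
cy = 258
r = 32
fill = 'darkslategray'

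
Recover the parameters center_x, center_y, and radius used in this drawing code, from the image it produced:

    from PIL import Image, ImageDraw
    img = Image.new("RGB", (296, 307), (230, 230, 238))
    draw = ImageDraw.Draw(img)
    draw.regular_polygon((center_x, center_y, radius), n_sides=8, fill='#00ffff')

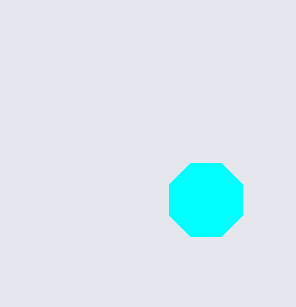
center_x = 206
center_y = 200
radius = 40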